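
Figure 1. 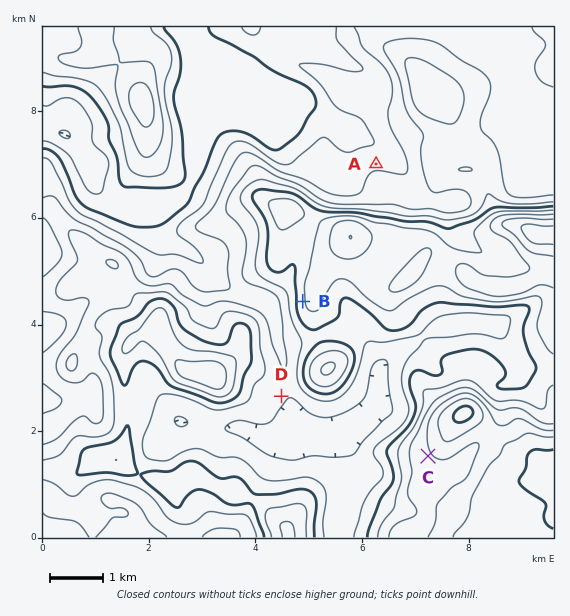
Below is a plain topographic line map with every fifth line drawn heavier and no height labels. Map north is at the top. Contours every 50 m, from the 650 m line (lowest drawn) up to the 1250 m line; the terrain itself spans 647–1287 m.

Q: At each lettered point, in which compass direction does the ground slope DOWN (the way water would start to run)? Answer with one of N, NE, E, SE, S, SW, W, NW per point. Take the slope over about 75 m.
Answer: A N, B W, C SW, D SE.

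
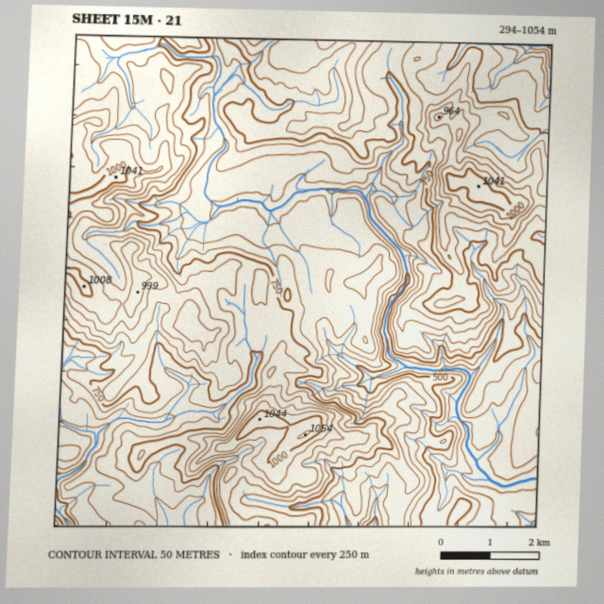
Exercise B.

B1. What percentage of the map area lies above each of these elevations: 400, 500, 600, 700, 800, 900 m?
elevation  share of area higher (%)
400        96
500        91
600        83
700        58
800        32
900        11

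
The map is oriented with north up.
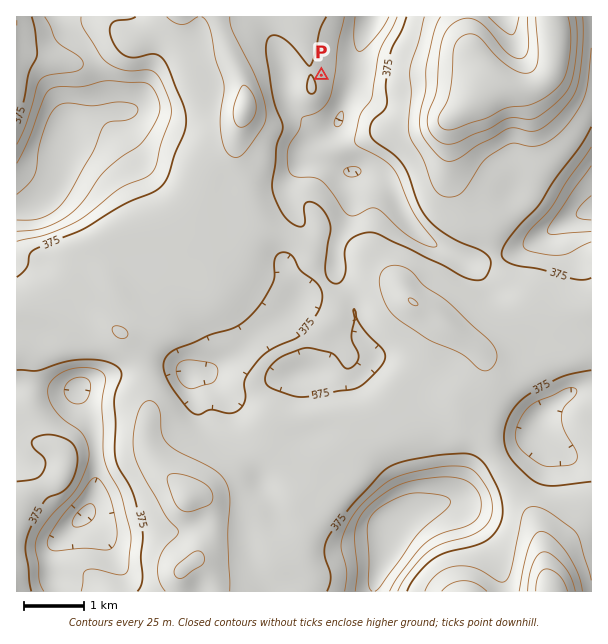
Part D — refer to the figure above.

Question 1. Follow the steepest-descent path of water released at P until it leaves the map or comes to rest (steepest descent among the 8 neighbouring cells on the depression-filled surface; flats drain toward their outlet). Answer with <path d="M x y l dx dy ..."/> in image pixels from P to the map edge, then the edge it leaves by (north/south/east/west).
<path d="M321 75l33 0 2-1 0-9 1-2 0-9 2-1 0-5 1-1 0-3 3-5 0-3 6-10 0-3 3-6"/>
exit: north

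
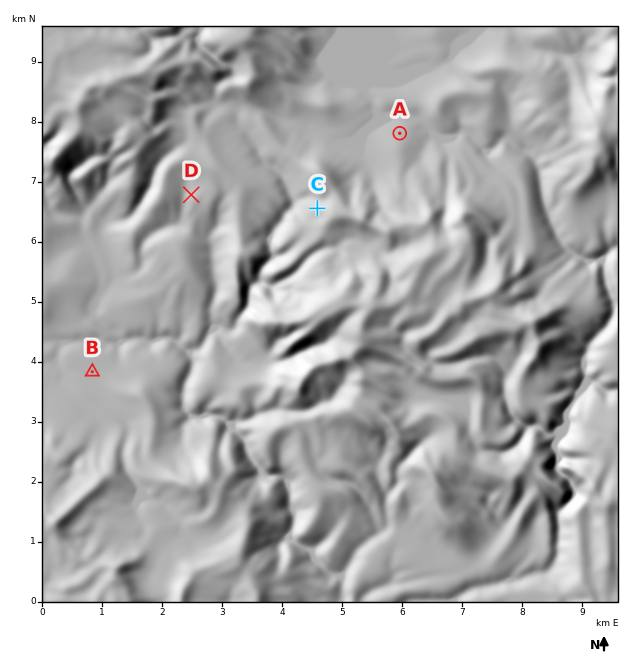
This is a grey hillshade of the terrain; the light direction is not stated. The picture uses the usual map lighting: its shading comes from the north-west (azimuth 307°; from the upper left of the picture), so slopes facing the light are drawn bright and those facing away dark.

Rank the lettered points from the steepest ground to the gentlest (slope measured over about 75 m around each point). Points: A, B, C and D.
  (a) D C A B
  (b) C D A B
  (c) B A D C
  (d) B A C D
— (b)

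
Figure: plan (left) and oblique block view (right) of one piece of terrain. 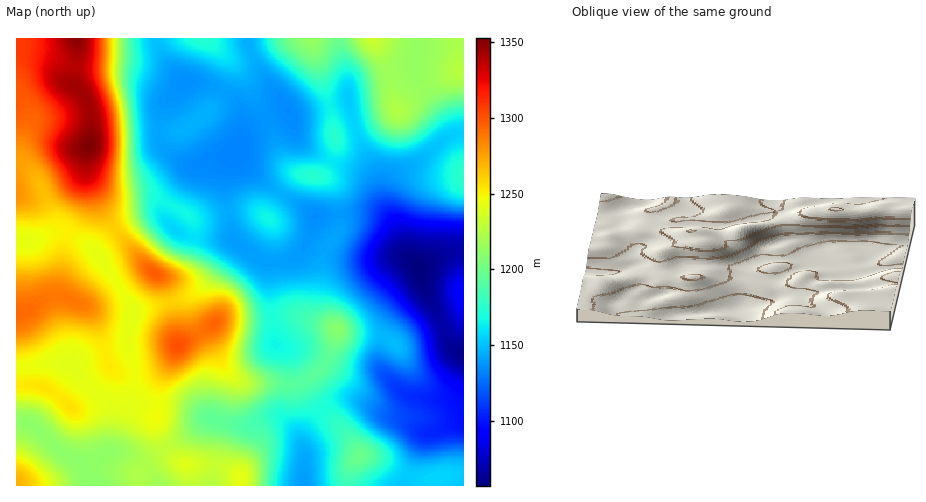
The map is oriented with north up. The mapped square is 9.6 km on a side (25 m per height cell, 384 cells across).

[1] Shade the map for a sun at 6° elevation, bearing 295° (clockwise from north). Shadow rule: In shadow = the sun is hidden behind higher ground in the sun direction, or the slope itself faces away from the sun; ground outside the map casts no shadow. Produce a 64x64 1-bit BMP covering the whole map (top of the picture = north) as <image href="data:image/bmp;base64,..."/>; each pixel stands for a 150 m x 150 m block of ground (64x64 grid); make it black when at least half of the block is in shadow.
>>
<image width="64" height="64" href="data:image/bmp;base64,Qk0+AgAAAAAAAD4AAAAoAAAAQAAAAEAAAAABAAEAAAAAAAACAAATCwAAEwsAAAIAAAAAAAAA////AAAAAAAAAAAAPAAAAAAAAAA8AAAAAAAAABgAAAAAAAAAAAAAAAAAAAAAAAAAAAAAAAAAAAAAAAAAAAAAAAAAAAAAAAAAAAAAAAAAAAAAAAAAAAAAAAAAAAAAAAAAAAAAAAAAAAAAAAAAAAAAAAAAAAAAAAAAAAAAAAAAAAAAAAAAAAAAAAAAAAAAAAAAAAAAAAAAAAAAAAAA4ABAAAAAAAH4AMAgAAAAA/gAwAAAAAAD+AAAAAAAAAP4AAAAAAAAAfAAAAAAAAAB8AAAAAAAAAHgAAAAAAAAAMAAAAAAAAAAAAAAAAAAAAAAAAAAAAAAAAAAAAAAAAAAAAAAAAAAAAAAAAAAAAAAAAAAAAAAAAAAAAAAAAAAAAAAAAAAAAAAAAAAAAAAAAAAAAAAAAAAMAAAAAAAAAD4AAAAAAAAAPgAAAAAAAAB+AAAAAAAAAP8AAAAAAAAB/4AAAAAAAAP/wAAAAAAAA//AAAAAAAAD/8AAAAAAAAP/wAAAAAAAA//AAAAAAAAB/4AAAAAAAAH/gAAAAAAAAf+AAAAAAAAB/wAAAAAIAAH/AAAAAAAAAf8AAAAAAAAD/wAAAAAAAAP/AAAAAAAAA/8AAAAAAAAD/wAAAAAAAAf/AAAAAAAAB/4AAAAAAAAH/AAAAAAAAAf4AAAAAAAAB/AAAAAAAAAH4AAAAAAAA=="/>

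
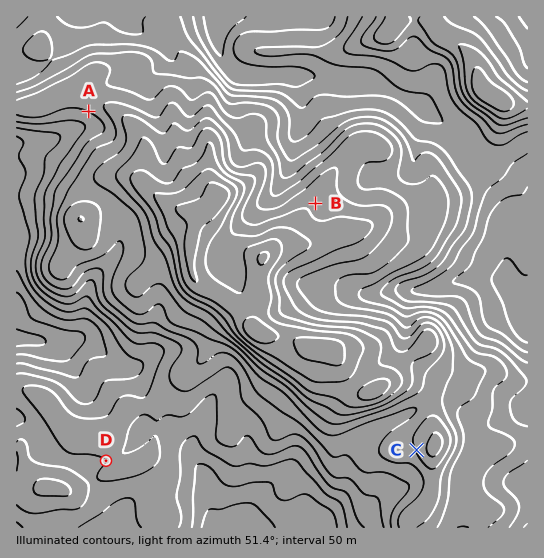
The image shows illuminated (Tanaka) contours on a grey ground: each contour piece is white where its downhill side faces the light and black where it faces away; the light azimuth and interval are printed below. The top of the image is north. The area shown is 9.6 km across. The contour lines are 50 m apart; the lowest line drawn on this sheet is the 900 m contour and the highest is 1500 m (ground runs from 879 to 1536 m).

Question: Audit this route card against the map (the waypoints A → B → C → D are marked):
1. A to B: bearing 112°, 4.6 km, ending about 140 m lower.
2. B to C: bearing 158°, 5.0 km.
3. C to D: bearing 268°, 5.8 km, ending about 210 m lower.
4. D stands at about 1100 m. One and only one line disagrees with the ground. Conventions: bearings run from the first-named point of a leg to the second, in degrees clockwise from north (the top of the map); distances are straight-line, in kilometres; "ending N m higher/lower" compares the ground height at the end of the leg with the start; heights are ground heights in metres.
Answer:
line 1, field sense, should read higher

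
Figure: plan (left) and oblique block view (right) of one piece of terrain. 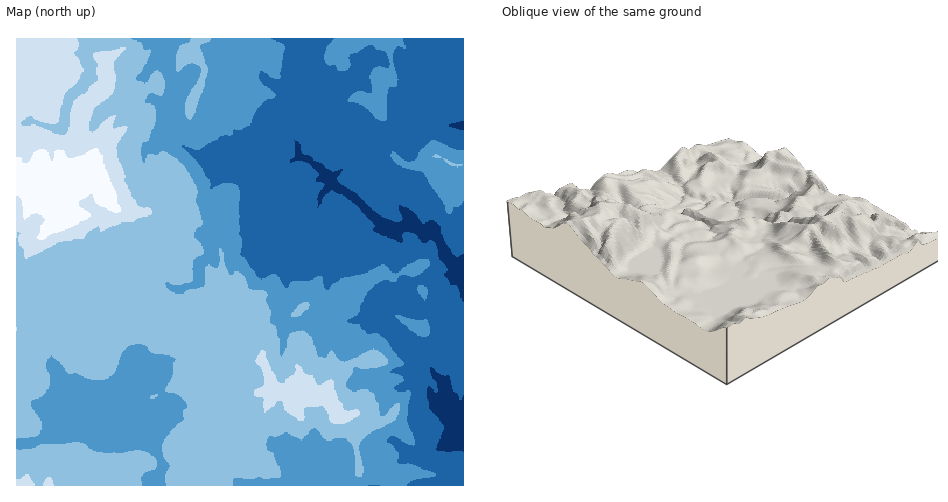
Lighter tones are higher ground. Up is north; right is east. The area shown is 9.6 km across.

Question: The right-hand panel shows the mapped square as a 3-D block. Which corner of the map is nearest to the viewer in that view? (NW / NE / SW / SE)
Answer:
SW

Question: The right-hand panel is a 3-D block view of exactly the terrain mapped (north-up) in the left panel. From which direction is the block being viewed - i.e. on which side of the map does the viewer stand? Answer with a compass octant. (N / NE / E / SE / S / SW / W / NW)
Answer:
SW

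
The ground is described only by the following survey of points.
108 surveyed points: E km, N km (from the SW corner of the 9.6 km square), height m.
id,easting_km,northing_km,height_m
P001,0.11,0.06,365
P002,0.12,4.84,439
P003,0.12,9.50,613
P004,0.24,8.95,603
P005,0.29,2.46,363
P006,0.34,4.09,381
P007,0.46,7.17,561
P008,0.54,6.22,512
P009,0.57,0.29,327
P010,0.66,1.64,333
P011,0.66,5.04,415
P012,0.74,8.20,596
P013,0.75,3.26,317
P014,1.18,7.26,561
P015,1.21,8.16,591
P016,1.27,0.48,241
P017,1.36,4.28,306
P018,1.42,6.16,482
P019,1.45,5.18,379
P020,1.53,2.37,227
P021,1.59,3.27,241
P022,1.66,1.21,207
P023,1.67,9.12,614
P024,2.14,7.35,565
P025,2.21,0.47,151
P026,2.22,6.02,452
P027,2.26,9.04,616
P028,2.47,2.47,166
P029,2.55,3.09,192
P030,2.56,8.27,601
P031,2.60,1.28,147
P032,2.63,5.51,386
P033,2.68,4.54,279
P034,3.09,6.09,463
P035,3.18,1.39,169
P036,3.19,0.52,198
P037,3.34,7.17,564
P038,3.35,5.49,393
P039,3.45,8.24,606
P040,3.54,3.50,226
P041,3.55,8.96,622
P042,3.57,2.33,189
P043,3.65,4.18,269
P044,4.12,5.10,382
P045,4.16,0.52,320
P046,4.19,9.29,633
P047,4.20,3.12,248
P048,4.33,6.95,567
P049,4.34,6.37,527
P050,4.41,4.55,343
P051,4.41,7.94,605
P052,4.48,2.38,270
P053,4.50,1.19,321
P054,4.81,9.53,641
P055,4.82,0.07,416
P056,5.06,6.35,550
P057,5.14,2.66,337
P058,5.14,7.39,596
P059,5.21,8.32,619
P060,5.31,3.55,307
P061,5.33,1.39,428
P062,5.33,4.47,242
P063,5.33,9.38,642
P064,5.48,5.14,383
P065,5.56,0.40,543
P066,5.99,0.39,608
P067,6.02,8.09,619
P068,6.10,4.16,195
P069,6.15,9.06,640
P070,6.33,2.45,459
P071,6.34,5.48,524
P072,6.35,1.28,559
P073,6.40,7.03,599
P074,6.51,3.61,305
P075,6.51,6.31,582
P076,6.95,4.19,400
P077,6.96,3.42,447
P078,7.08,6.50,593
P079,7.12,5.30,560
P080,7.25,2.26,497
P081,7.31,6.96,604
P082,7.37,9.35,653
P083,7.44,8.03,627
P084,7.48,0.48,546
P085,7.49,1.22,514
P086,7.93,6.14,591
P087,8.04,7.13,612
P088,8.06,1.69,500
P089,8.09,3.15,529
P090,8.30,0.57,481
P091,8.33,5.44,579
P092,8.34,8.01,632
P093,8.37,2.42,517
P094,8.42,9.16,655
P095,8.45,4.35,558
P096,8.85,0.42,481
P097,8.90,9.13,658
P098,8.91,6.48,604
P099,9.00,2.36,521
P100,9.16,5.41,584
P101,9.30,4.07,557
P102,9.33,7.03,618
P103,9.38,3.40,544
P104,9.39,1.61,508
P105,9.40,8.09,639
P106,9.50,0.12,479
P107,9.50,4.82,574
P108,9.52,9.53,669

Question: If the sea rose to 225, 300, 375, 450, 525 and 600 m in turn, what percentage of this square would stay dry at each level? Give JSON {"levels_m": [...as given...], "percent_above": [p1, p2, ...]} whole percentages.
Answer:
{"levels_m": [225, 300, 375, 450, 525, 600], "percent_above": [91, 81, 70, 62, 47, 23]}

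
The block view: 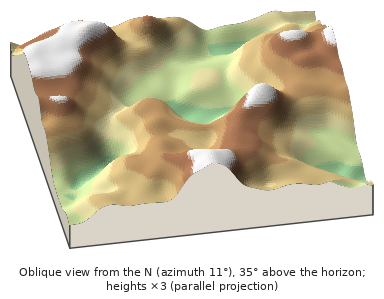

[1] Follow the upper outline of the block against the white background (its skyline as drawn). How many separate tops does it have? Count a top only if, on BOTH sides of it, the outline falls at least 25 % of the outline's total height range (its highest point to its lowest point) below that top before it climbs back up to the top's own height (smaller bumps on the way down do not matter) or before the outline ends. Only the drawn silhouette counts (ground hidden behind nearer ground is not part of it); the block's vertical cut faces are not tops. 0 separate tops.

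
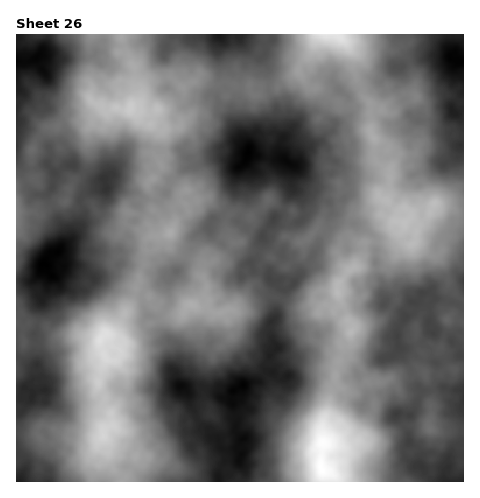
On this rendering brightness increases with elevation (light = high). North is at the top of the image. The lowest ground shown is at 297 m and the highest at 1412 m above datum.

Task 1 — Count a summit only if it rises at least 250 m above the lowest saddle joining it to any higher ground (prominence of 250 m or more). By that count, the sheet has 3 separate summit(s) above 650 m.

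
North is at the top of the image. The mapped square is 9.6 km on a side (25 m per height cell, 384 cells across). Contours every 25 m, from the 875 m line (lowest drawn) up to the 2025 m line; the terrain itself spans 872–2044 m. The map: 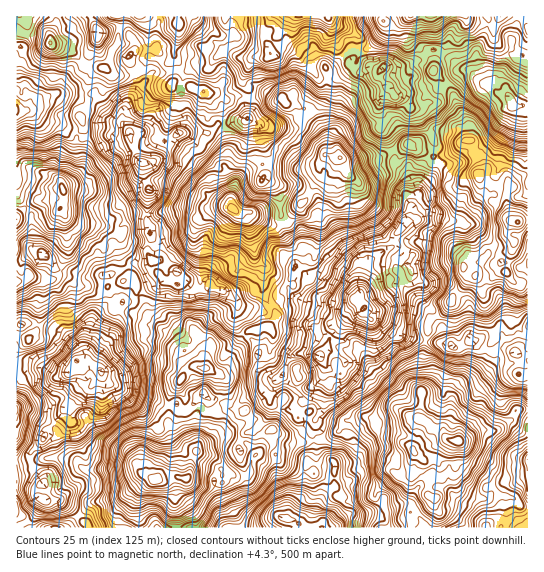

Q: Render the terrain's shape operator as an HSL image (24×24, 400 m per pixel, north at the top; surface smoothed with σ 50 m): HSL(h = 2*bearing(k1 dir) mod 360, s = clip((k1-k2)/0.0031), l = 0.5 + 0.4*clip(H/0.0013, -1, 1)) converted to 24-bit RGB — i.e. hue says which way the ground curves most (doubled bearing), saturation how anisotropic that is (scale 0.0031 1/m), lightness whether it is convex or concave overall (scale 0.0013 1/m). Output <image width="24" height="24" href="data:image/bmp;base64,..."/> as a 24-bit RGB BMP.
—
<image width="24" height="24" href="data:image/bmp;base64,Qk32BgAAAAAAADYAAAAoAAAAGAAAABgAAAABABgAAAAAAMAGAAATCwAAEwsAAAAAAAAAAAAAAf/bOcfP/xZybxN22XeX3d57KQxE6e5xltJdIhNEm9cZJ1sVJxgMbUoMSSUKGH4zic4Qshpr53Kw66WAfr/fgCdrNbMwss5PRRMZUwgjLGYRaUXe2T/D5Y2WPJnJyONTidFwizbYvFl5gbtwGTREaNBRNbXeJRHk9M7Mbwo4MsII4vWxrSsiKJeyWpbVp/Gtpyi7DSEs08V6F0zKcVTCtuGxz+jxamry87XEE1zQl3j244XAUHrnRLnwHoneUCaxpBC4wOj13l+heskwzGdug7VTLaVZpL1KAHJgZ3b+p9LoTB2SZ6zD3vHaaInGoiqY8qycLcjEEypU8aTAz1SoPxyNpxErK48bHXRl12UokumOvyWx16FpddeDd5Q3iXcpabfBBFg5HF8dHclxXLPH1tSNhBM8L7JC3Kx93GjWJFLZmRvTpMjmTCjLni3ooWTiXb3BOpu9zWwvSeLYx/fixF7g1aPyY4LZonHqNHPVDWyaWOuSHnNhsSQ32E5ArZknRaUqpWUhnektHIifzDkLL8xbC4G5roPerXjldJPejOp8JMZs1ddal0O3NyR++dLj1kwZHFyOv1ragoYtUho1Qh8czWtJ/d28PQs0y91GRuNMHTZr8COxUtgCIGp8NJdaL5SMyIl0w5bumXfl2Y9jNqyHMauMsbchwrQ1nFsaCCsIhSoeWiM7MG1ebM984dZxw47xZOTz3ZKahBWVAJl16PbVWgyHF0kwRd9dQqe7usps2MlkWFfP0XensDZgkSCm8oe1hLLeO0OiKEhzLFu6jsLUKMq6xsqUr7NBduXu60eSkBWLtdFUpK0TFXiKfKzmHeDhU5wuoFIivJYAKy0GUzkO3YE/aSRYcFsNq3gm0V13Hz2DL5mVY9drM8/QTG3R0vnXiYcvcReN3YDr5riaTSKLJshJHMRLLws2uzdHyzq+84K21Z9DaCIjJ5gQouA1J5iGxXBdYr8+Koy0R9awNLhfU9a8RMtusXg45U61eQlNgOUb16VNolM4wsgsFlgTShFLNIQndd6dgSr9+NPhejfskzPa16tHoX/ugpTtZpzXKZnKgzC+o+WrHTZdaUMRm2QALwQFLuY71NNuKpq62nyxf8x9SCuDG150ac+IE80MKxkI/1wcfeSssQ3j0vn1EK5COwcf8tJLXTWEQrBScdscTR1dfRBIxeFtEs9smCo6kPmDeRtSsng4zqVeMFKFIoqGYdR7LAthqn3Uouu+sE7Xryri6ukoRwxSK3id4OmMN4OjQKy+id6UKAmAlEXV68Ro22OPJ8Ik370bot8oGy9W2N1JmktCOXtJAH03eknqRaLWh+OWzzHJ3CiI+OhzWAPFy3jVv+/ERGvDRXbJyFncOQDDMYK48rPFjEHT0vD5ydjzhwD4RdLw3VbExHm8eceOYNHCATIuWV0Uv38LHikNbN5d4djzqiLKVlfW7+KVUDLEMsabSa+OBw8spHXQnLbUlcvnjfR21BeYSweP+aq0azitvWC/1fLHP3GQDwkvVSif4duNMHzVL95Nh8YIKlyplvHe67PdsWbZw3C2GxuBDQ7ETr4+ts5Siaom/5FfFwgwriiH0Z1htpZwivCfeL/X5iTrPR6vFMC6Ztzd3K7zO6rV02DLjeDE0DQ3lDt23LF0vTFEdQRuDX0OQeKAKZFt4cOdPoWwhzfVWLfOjk/IxrPr1/TXbia9vAP453vgIGnFuzkpNO8WbdfKKTbXxIhBe1YnmCIP0eohqXkwJgop3nQnFG8Avp8RKbUQJKw0fy8Yf0wXJZc4xd+E26J5IUNXFixpoNjlpwL7lN/k0vLHMZKLOi1Pd3MbO6NUvX3Z5F5lbXgkkTXcIpCf361QQcE3v9RYTxJgtAyWceyHPd6oUMZf0pJfOSOMQ7bifBcrI10YsN5o1OKscyVsOxkalbc+c6EsQ28gy3xA1mZyEot9nHrihI3twe70sH3vCiP0Q6v+79X2hd7AfBpKypx6vkzELAcfs8U1wpM9bv1oUScbdyIwhSlUrzXNqJ4xMK5Ybqvfoeu+pB7mGqd/u907UoUonONAFU+EL64UmZMtxgo5sPF4lkAdZUAOYQ09XZYg0/S7jjofeic+bCtOgdPFGxCM9e3WgLzuBXCB/4KDDy5wn3ou89Q5M38ZkpcdyZk8FWF7HKBt1cB9GtKH4lbn/wrEPaS1Y+g3aoMHxV0rEx+Jp+u0cxasFHXs9fWtllu3YwBn6fQAeSwXFnOs8vTGQ2TdDoat3sF9M12yTKnBO81KdRFxnxE4tFzbxZfw3HKM0NZ3EXpzZvDp7jlTHLCu"/>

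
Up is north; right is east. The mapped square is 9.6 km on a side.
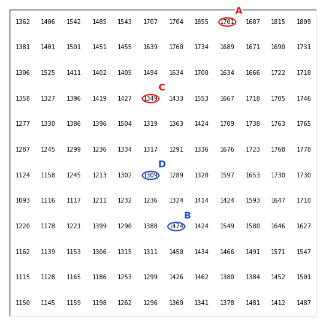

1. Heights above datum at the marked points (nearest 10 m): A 1700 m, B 1470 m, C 1350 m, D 1310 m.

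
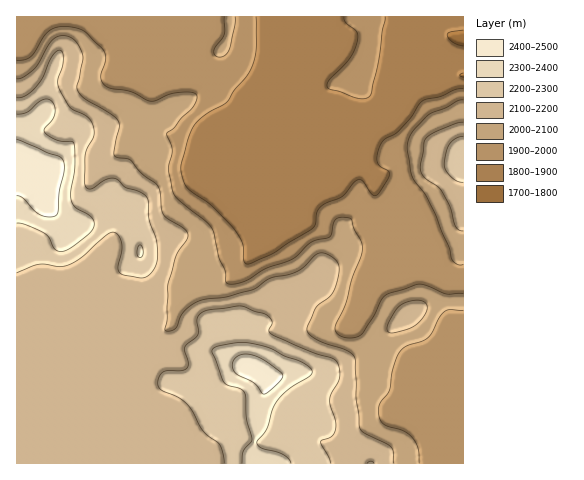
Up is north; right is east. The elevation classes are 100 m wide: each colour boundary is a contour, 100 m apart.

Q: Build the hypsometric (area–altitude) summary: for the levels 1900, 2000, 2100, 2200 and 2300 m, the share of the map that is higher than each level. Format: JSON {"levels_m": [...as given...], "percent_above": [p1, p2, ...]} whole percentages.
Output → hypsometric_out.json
{"levels_m": [1900, 2000, 2100, 2200, 2300], "percent_above": [81, 59, 45, 19, 6]}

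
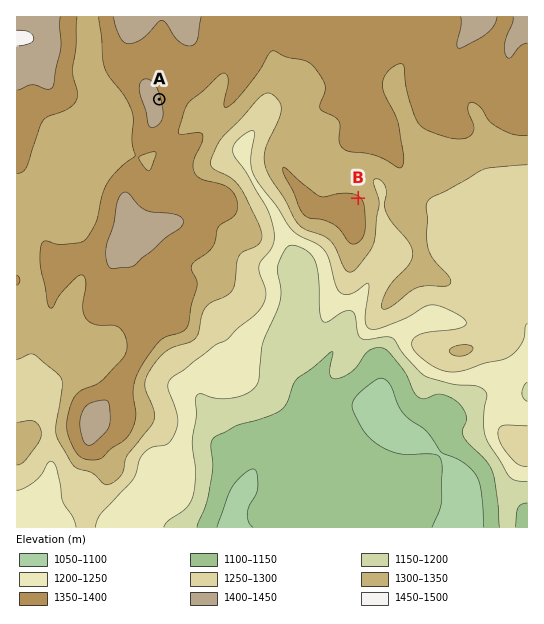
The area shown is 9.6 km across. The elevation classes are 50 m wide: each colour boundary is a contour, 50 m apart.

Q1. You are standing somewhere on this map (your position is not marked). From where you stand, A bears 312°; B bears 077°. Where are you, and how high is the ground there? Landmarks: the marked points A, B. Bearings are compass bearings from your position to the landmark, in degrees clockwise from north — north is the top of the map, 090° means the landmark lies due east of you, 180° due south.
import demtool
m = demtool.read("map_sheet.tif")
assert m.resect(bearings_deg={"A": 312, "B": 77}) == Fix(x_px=287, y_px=214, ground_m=1270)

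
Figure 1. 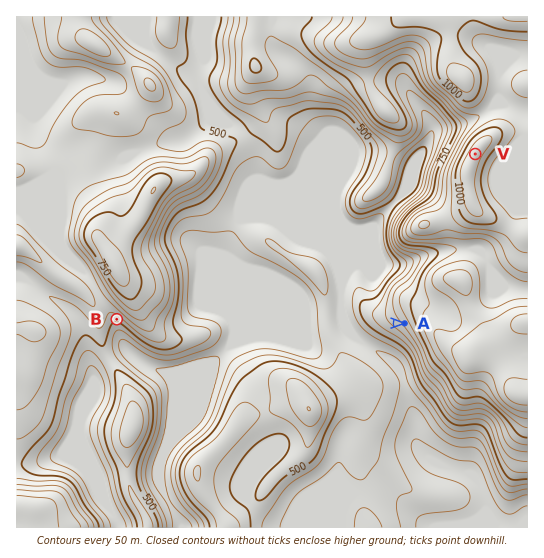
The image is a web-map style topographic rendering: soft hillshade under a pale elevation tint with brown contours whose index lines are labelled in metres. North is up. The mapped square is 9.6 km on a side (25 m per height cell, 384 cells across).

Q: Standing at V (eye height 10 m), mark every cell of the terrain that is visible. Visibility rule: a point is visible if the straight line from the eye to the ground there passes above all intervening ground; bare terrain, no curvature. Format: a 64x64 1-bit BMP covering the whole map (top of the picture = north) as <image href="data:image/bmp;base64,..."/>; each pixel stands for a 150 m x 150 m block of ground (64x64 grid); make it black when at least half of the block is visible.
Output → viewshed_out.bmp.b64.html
<image width="64" height="64" href="data:image/bmp;base64,Qk0+AgAAAAAAAD4AAAAoAAAAQAAAAEAAAAABAAEAAAAAAAACAAATCwAAEwsAAAIAAAAAAAAA////AAAAAAB/wAAAAAAAAH/AAAAAAAAA/4AAAAAAAAD/AAAAAAAAAP4AAAAAAAAA/AIAAAAAAADwAgAAAAAAAOACAAAAAAAA4AIAAAAAAADgAwAAAAAAAPADAAAAAAAA+AOAAAAAAAD4A4AAAAAAAPwDgAAAAAAA/APAAAAAAAD8A8AAAAAAAP4DwAAAAAAB/gfAAAAAAAf+B8AAAAAAB/4OAAAAAAAH/AAAAAAAAAL4AAAAAAAAAPgAHAAAAAAAAAA/AAAAAAAAAH8AAAAAAAAA/wAAAAAHAAH+AAAAAAMAAf4AAAAAAQAD/wAAAAAAAAP/AAAAAAAAB/+AAAAAAAAH/8AAAAAAAA//wAAAAAAAD//gAAAAAgAf/+AAAAACAD//9gAAAAIAP///AAAAAwA7//4AAAAHADH//wAAAA8AAP//AAAAPwAA//+AAAB/AAB//8AAAP8AAH//wAAA/4AAf//gAABP+AA///AAAA//4Dv/8AAAx///4f/4AABH///h//gAAGPH/////AAAAwP////+BwABAf////4HgAAA/////geAAAA//4/8B4GAAD/+D/wHh8AAAPwP+A+f4MAA+A/4H//ggADwB/j//iAAAeAH///AAAA/wAf//8AYBj8AB/v/wBwAfgAH4H/AHwB8AAfAD8AfAPgAB4AD4D8A8AAHAAHgfw=="/>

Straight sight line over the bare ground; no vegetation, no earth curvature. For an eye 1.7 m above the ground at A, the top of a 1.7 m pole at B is out of sight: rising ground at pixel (166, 320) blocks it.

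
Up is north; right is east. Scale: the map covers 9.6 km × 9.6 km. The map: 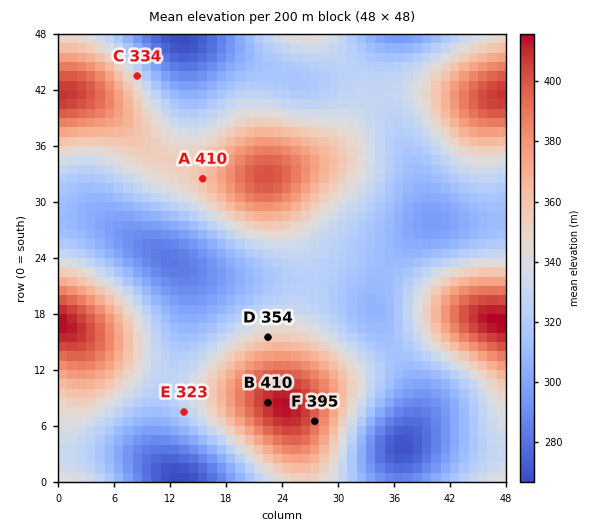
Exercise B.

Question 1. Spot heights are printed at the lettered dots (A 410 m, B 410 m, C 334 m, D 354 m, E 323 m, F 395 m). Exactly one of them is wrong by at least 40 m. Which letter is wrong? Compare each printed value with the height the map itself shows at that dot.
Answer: A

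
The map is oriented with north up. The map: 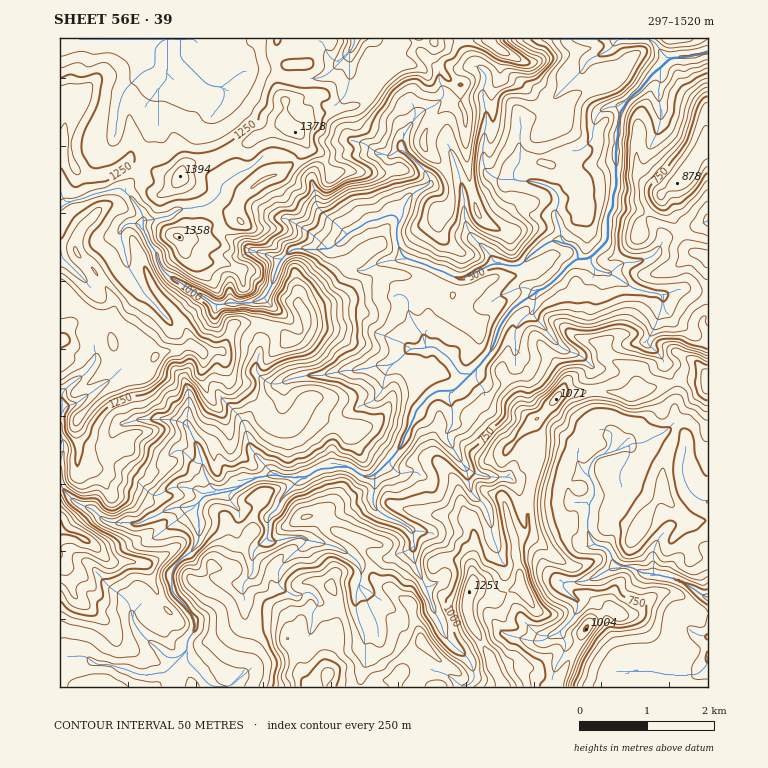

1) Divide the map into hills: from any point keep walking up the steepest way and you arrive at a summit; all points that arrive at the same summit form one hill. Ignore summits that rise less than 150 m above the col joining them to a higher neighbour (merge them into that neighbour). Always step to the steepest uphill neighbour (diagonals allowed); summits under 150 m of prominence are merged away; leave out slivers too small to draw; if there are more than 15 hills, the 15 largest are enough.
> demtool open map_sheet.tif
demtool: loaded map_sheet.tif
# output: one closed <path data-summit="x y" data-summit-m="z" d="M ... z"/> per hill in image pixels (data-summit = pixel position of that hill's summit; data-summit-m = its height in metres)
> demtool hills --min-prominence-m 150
<path data-summit="60 340" data-summit-m="1520" d="M708 38l-352 0-6 13 2 25 6 6 42 22 9 18 0 5-6 10-2 12-8 6-10-2-37 2-25 12-8 7-2 7 9 31 29 22-20 16-32-2-10 5-9 11-9 27-6 8-7 3-11 2-16-2-13 3-14-10-30-17-11-11-3-11-11-16-5-11 0-16-10-15-9-9-25 3-11 5-25 7-2 3 0 278 14 16 20 9 7 8 7 4 32 1 32-15 20 0 2 2 12-15 17-4 4 1 2 5 11 13 13-2 15 9 10-10 3-8 16-20 25-11 24-2 17 10 10 0 5-3 20-21 10-17 6-19 9-13 9-10 9-3 15-2 4-2 4-8 9-3 3 0 14 8 5 0 10-5 7-8 4-16-2-9 2-24-9-6 11-11 38-24 13-15 7-4 12 0 19-21 0-20 5-12 4-18 0-53 5-20 0-10 48-48 23-2 14-3 2-3z"/><path data-summit="329 675" data-summit-m="1320" d="M588 261l-12 0-7 4-13 15-38 24-11 11 9 6-2 6 2 27-2 13-9 11-5 3-10 2-7-5-10-3-9 3-5 9-9 2 3 36-5 5-1 6 20 34 1 15 4 9 13 12 4 6 3 26 7 18 6 6 10 0 12-3 10 2 15 15 9 5 4 4 0 3 13 14 0 5-5 10-13 15 7 9 0 5-11 19-6 18 0 4 66 0 3-9 13-8 25 2 12 4 23 0 7-4 9-9 0-66-36-19-27-4-13-7-17-1-6-16-6-5-7 0-6-6-2-33-16-5-4-7 2-10 8-8 8-2 6-12 6-6 12-5 10-9 20 2 25-12 10-9 0-20 1-2-1-17-12-25-15-16 0-5 8-13 7-19 0-10-30-7-23-16-14-3z"/><path data-summit="180 176" data-summit-m="1394" d="M354 38l-294 0 0 167 27-8 11-5 25-3 9 9 10 15 0 16 5 11 7 9 7 18 11 11 30 17 14 10 13-3 4 2 23-2 7-3 9-15 7-23 8-8 10-5 32 2 20-16-29-22-9-31 2-7 8-7 25-12 20 0 2-2 25 2 8-6 2-12 6-10 0-5-9-18-42-22-6-6-2-25 4-5z"/><path data-summit="469 592" data-summit-m="1251" d="M449 390l-13 2-13 11-25 49-24 23 0 19-2 2 2 11 9 8 20 8 9 7 7 0 11 4 13 33 0 10-6 6-10 3-1 2 7 21 14 29 25 27 3 11-5 11 79 0 7-22 11-19 0-5-7-9 13-15 5-10 0-5-13-14 0-3-4-4-9-5-15-15-10-2-12 3-10 0-6-6-7-18-3-26-4-6-13-12-4-9-1-15-20-34 1-6 5-5z"/><path data-summit="679 181" data-summit-m="878" d="M708 52l-16 5-23 2-48 48 0 10-5 20 0 53-4 18-5 12 0 20-19 22 8 8 14 3 17 12 11 5 22 5 5 0 16-6 8 0 10 3 9-1z"/><path data-summit="60 529" data-summit-m="1261" d="M60 486l0 168 21 1 17 9 16 1 29 11 29-4 4-7-34-29-8-12-2-10 8-8 13-1 21-13-5-19 26-25 5-12 0-10-5-15-3-3-20 0-32 15-10-1-17 1-12-5-7-8-20-9z"/><path data-summit="708 376" data-summit-m="1081" d="M664 305l-8 20-8 13 0 5 15 16 13 30-1 34-4 5 11 4 5 6 0 10-4 10 2 24 3 7 9 9 11 3 0-163-2-2-9 0-20-12-7-8z"/>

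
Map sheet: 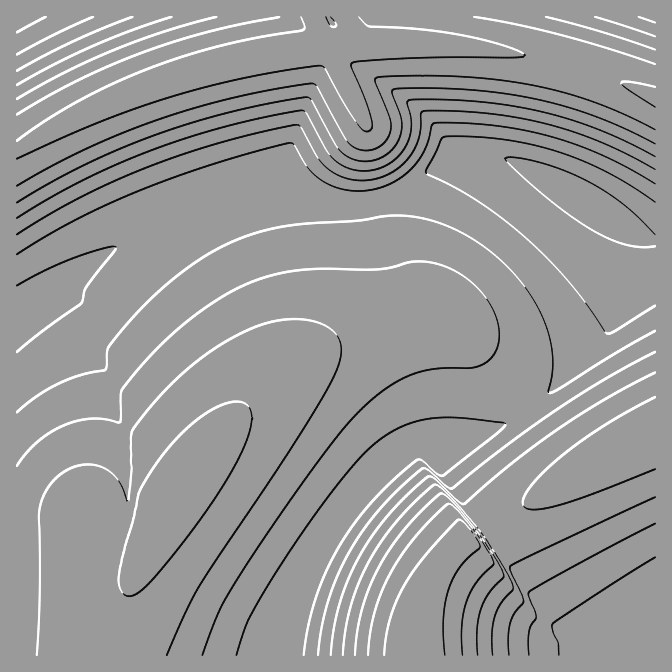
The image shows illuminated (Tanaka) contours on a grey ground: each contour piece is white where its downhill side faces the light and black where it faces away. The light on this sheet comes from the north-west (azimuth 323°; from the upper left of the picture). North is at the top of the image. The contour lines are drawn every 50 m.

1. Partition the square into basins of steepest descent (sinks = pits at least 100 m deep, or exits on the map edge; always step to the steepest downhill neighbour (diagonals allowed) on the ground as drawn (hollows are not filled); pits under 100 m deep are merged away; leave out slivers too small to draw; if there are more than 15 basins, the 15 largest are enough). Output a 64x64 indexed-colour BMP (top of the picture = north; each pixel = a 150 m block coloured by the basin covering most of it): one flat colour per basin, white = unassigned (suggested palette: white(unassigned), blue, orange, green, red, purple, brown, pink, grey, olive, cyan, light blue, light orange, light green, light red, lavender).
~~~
<image width="64" height="64" href="data:image/bmp;base64,Qk12CAAAAAAAAHYAAAAoAAAAQAAAAEAAAAABAAQAAAAAAAAIAAATCwAAEwsAABAAAAAAAAAA////ALR3HwAOf/8ALKAsACgn1gC9Z5QAS1aMAMJ34wB/f38AIr28AM++FwDox64AeLv/AIrfmACWmP8A1bDFABERERERERERERERERERERERERERIiIiIiIiIiIiIiIiEREREREREREREREREREREREREREiIiIiIiIiIiIiIiIRERERERERERERERERERERERERESIiIiIiIiIiIiIiIhERERERERERERERERERERERERERIiIiIiIiIiIiIiIiEREREREREREREREREREREREREREiIiIiIiIiIiIiIiIRERERERERERERERERERERERERERIiIiIiIiIiIiIiIhEREREREREREREREREREREREREREiIiIiIiIiIiIiIiERERERERERERERERERERERERERESIiIiIiIiIiIiIiIREREREREREREREREREREREREREREiIiIiIiIiIiIiIhERERERERERERERERERERERERERERIiIiIiIiIiIiIiERERERERERERERERERERERERERERESIiIiIiIiIiIiIRERERERERERERERERERERERERERERIiIiIiIiIiIiIhEREREREREREREREREREREREREREREREiIiIiIiIiIiEREREREREREREREREREREREREREREREREiIiIiIiIiIRERERERERERERERERERERERERERERERERIiIiIiIiIhERERERERERERERERERERERERERERERERERIiIiIiIiERERERERERERERERERERERERERERERERERESIiIiIiIRERERERERERERERERERERERERERERERERERESIiIiIhERERERERERERERERERERERERERERERERERERESIiIiEREREREREREREREREREREREREREREREREREREREiIiIREREREREREREREREREREREREREREREREREREREREiIhEREREREREREREREREREREREREREREREREREREREREiERERERERERERERERERERERERERERERERERERERERERERERERERERERERERERERERERERERERERERERERERERERERERERERERERERERERERERERERERERERERERERERERERERERERERERERERERERERERERERERERERERERERERERERERERERERERERERERERERERERERERERERERERERERERERERERERERERERERERERERERERERERERERERERERERERERERERERERERERERERERERERERERERERERERERERERERERERERERERERERERERERERERERERERERERERERERERERERERERERERERERERERERERERERERERERERERERERERERERERERERERERERERERERERERERERERERERERERERERERERERERERERERERERERERERERERERERERERERERERERERERERERERERERERERERERERERERERERERERERERERERERERERERERERERERERERERERERERERERERERERERERERERERERERERERERERERERERERERERERERERERERERERERERERERERERERERERERERERERERERERERERERERERERERERERERERERERERERERERERERERERERERERERERERERERERERERERERERERERERERERERERERERERERERERERERERERERERERERERERERERERERERERERERERERERERERERERERERERERERERERERERERERERERERERERERERERERERERERERERERERERERERERERERERERERERERERERERERERERERERERERERERERERERERERERERERERERERERERERERERERERERERERERERERERERERERERERERERERERERERERERERERERERERERERERERERERERERERERERERERERERERERERERERERERERERERERERERERERERERERERERERERERERERERERERERERERERERERERERERERERERERERERERERERERERERERERERERERERERERERERERERERERERERERERERERERERERERERERERERERERERERERERERERERERERERERERERERERERERERERERERERERERERERERERERERERERERERERERERERETMRERERERERERERERERERERERERERERERERERERERERMzEREREREREREREREREREREREREREREREREREREREREzMzERERERERERERERERERERERERERERERERERERERETMzMzERERERERERERERERERERERERERERERERERERERMzMzMzMREREREREREREREREREREREREREREREREREREzMzMzMzMRERERERERERERERERERERERERERERERERFDMzMzMzMzMxEREREREREREREREREREREREREREREUREMzMzMzMzMzMzERERERERERERERERERERERERERREREQzMzMzMzMzMzMzMxERERERERERERERERERERRERERERDMzMzMzMzMzMzMzMzMxEREREREREREREUREREREREREMzMzMzMzMzMzMzMzMzMzERFEREREREREREREREREREQzMzMzMzMzMzMzMzMzMzMREURERERERERERERERERERDMzMzMzMzMzMzMzMzMzMxEURERERERERERERERERERE"/>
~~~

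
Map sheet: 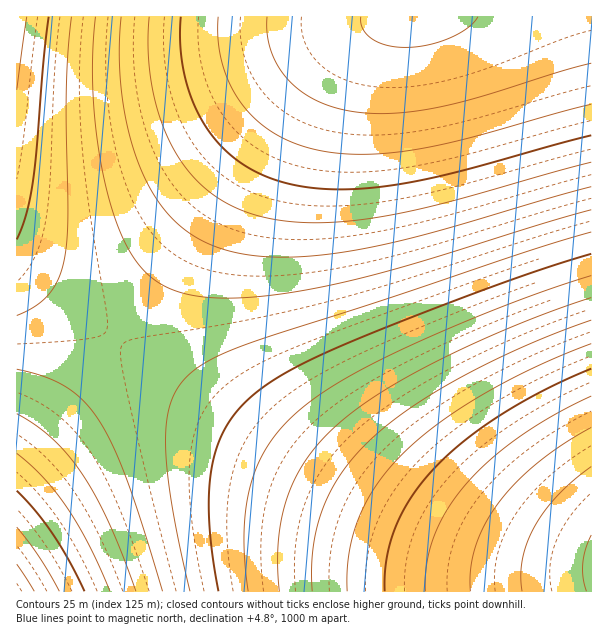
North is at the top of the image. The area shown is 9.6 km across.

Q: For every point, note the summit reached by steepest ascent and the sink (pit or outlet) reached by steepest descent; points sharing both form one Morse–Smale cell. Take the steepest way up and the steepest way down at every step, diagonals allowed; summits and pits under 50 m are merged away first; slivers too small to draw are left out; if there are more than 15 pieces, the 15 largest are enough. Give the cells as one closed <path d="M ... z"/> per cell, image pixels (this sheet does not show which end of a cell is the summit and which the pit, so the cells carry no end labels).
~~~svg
<path d="M591 16l-187 0-30 8-30 16-36 32-37 45-156 219 0 3 91 65 79 53 69 41 48 24 44 18 61 18 45 7 39 1z"/><path d="M114 338l-98 127 1 127 575-1-1-25-51-2-67-16-57-20-62-30-85-52-83-55z"/><path d="M402 16l-385 0-1 248 98 74 139-197 55-69 19-18 26-20 21-10z"/><path d="M17 265l0 199 97-125z"/>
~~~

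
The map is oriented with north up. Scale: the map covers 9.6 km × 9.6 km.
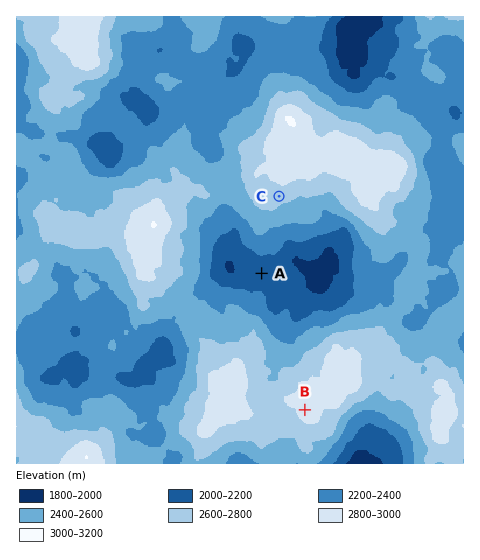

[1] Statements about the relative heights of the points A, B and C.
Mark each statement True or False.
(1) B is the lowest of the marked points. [False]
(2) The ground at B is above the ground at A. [True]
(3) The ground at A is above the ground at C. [False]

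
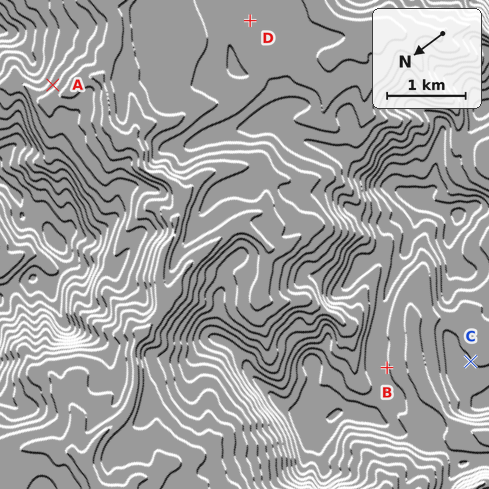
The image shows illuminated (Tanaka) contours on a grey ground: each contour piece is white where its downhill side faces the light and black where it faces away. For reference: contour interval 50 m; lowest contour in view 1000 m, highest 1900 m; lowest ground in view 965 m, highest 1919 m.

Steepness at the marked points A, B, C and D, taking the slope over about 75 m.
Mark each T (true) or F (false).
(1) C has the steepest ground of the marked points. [F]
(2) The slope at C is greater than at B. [F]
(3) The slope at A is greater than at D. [T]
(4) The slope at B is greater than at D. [T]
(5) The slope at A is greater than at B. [T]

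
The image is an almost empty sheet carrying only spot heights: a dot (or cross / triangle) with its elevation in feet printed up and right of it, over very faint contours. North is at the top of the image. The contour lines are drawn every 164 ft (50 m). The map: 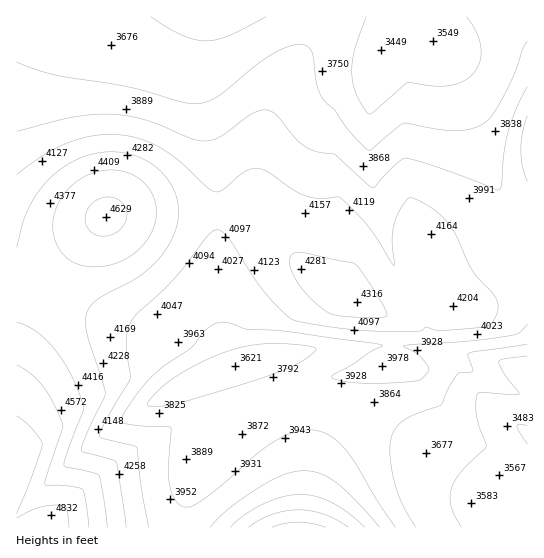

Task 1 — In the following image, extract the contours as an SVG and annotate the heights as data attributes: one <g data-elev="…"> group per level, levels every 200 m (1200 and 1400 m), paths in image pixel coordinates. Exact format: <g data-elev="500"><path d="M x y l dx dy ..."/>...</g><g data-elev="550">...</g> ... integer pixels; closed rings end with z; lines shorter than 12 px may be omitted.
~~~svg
<g data-elev="1200"><path d="M395 527l-17-25-29-48-12-13-14-9-9-2-11 0-12 3-12 6-21 14-49 42-14 10-9 2-5-1-5-5-6-16-2-16 2-42-43-3-6-2 0-3 14-23 17-19 13-12 25-16 16-19 12-7 11 0 18 6 39 2 95 14 2 1-12 5-19 14-21 12 4 2 10 2 26 2 46-2 4-2 5-5 3-5-6-9-8-7-12-7 67-5 40-5 10-3 7-9"/><path d="M527 87l-11 22-7 20-5 24-3 33-3 4-57-22-35-10-7 4-24 24-4 1-36-32-20-4-12-6-9-8-17-22-6-4-5-1-13 3-31 23-15 5-16-2-48-20-30-5-19 0-20 3-57 14"/></g><g data-elev="1400"><path d="M89 527l-4-28-3-10-15-3-22-1 1-7 16-48 1-7-12-24-8-13-13-13-13-8"/><path d="M326 527l-13-3-15-2-13 2-13 3"/><path d="M97 235l8 1 8-2 6-4 5-5 3-7-1-8-3-6-5-4-8-3-9 1-7 4-6 7-3 8 1 8 4 6z"/></g>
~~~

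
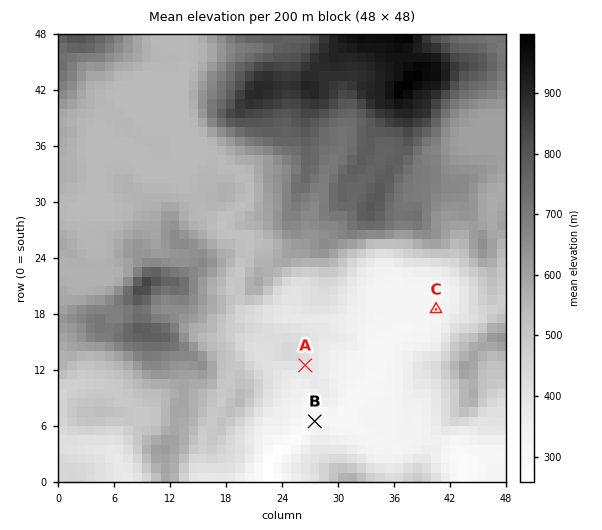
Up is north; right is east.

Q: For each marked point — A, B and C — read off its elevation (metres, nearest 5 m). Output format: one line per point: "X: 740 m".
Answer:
A: 400 m
B: 295 m
C: 320 m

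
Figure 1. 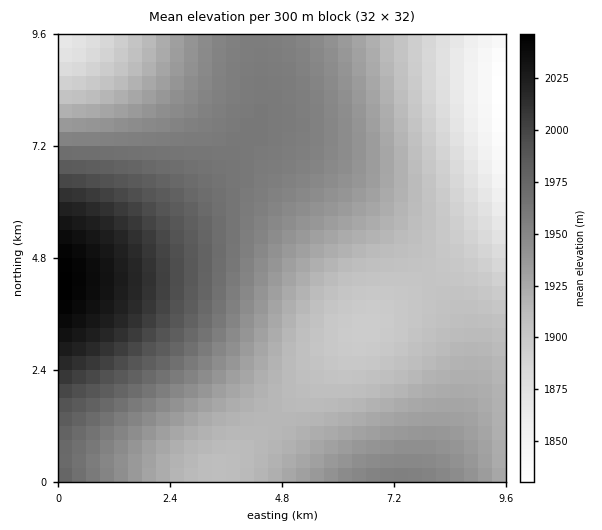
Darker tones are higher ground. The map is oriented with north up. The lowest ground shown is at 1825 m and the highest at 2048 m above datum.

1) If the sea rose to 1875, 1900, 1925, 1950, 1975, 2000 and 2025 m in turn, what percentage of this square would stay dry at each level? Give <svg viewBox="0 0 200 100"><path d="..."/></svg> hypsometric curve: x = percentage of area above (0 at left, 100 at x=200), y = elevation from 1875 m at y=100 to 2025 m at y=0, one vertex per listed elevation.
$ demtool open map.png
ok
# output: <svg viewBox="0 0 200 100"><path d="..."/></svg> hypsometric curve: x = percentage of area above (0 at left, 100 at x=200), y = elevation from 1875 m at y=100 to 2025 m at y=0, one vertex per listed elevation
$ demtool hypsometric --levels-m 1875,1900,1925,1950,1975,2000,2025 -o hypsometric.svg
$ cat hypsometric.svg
<svg viewBox="0 0 200 100"><path d="M190 100l-16-17-57-16-45-17-41-17-14-16-10-17"/></svg>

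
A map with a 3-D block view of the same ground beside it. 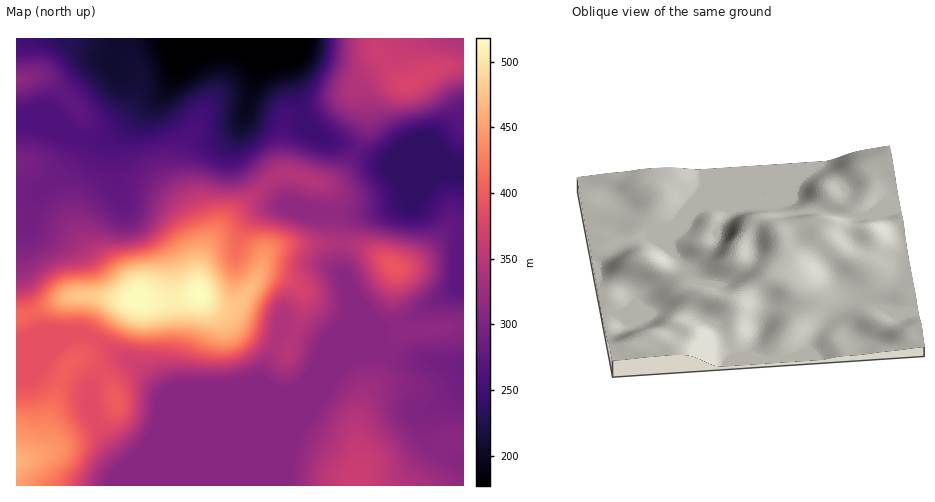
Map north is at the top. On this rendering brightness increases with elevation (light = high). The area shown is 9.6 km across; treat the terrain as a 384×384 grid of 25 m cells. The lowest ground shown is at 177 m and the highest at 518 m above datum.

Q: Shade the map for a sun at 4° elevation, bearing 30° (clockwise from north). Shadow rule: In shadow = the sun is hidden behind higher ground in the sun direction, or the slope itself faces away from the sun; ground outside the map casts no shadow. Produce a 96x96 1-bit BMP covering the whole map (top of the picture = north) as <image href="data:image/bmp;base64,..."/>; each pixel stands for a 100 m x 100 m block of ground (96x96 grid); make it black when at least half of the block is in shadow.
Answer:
<image width="96" height="96" href="data:image/bmp;base64,Qk2+BAAAAAAAAD4AAAAoAAAAYAAAAGAAAAABAAEAAAAAAIAEAAATCwAAEwsAAAIAAAAAAAAA////AAAAAAAAAAAAAAAAAAAAAAAAAAAAAAAAAAAAAAAAAAAAAAAAAAAAAAAAAAAAAAAAAAAAAAAAAAAAAAAAAAAAAAAAAAAAAAAAAAAAAAAAAAAAAAAAAAAAAAAAAAAAAAAAAAAAAAAAAAAAAAAAAAAAAAAAAAAAAAAAAAAAAAAAAAAAAAAAAAAAAAAAAAAAAAAAAAAAAAAAAAAAAAAAAAAAAAAAAAAAAAAAAAAAAAAAAAAH+AAAAAAAAAAAAAAP/gAAAAAAAAAAAAAP/wAAAAAAAAAAAAAf/4AAAAAAAAAAAAAf/+AAAAAAAAAAAAA///AAAAAAAAAAAAA///gAAAAAAAAAAAB///wAAAAAAAAAAfP///8AAAAAAAAAAf////+BAAAAAAAAA//////BAAAAAAAAA//////AAAAAAAAAA//////gAAAAAAAAB//////AAAAAAAAAD//////AAAAAAAAB//////+AAAAAAAAH//////8AAAAAAAAP//////wAAAAAAAAP//////AAAAAAAAAP/////+AAAAAAAAAP/////8AAAAAAAAAH/////4AAAAA+AAAH///Af4AAAAB/AAAD//8AAgAAAAB/gAAD//wAAAAAAAD/gAAB/+AAAAAAIAD/wAAAAAAAAAAAYAD/4AAAAAAAAAAAAAD/4AAAAAAAAAAAAAD/4AAAAAAAAAAAAAH/wAAAAAAAAAAAAAH/gAAAAAAAAAAAAAH/AAAAAAAAAAAAAAP8AAAAAAAAAAAAAAP4AAAAAAAAAAAAAAPwAAAAAAAAAAAAAAHAAAAAAAAAAAAAAAAAAAAAAAAAAAAAAAAAAAAAAAAAAAAAAAAAAAAAAAAAAAAAAAAAAAAAAAAAAAAAAAAAAAAAAAAAAAAAAAAAAAAAAAAAAAAAAAAAAAAAAAAAAAAAAAAAAAAAAAAAAAAAAAAAAAAAAAAAAAAAAAAAAAAAAAAAAAAAAgAAAAAAAAAAAAAADwAAAAAAAAAAAAAAHwAAAAAAAAAAAAAAHgAAAAAAAAAAAAAAAAAAAAAAAAAAAAAAAAAAAAAAAAAAAAAAAAAAAAAAAAAAAAAAAAAAAAAAAAAAAAAAAAAAAAAAAAAAAAAAAAAPAAAAAAAAAAAAAAAfgAAAAAAAAAAAAAAf4AAAAAAAAAAAAD8f8AAAAAAAAAAAAP///gAAAAAAAAAAAf///4AAAAAAAAAAAf///8AAAAAAAAAAAf/n/8AAAAAAAAAAAf/n/+AAAAAAAAAAAf/H//AAAAAAAAAAAf+H//AAAAAAAAAAAP8H//gAAAAAAAAAAP4H//yAAAAAAAAAAPwH//7AAAAAAAAAAHAD/h/AAAAAAAAAAAABAB8AAAAAAAAAAAAAAA8AAAAAAAAAAAAAAA8AAAAAAAAAAAAAAAcAAAAAAAAAAAAAAAAAAAAAAAAAACAAAAAAAAAAAAAAAHgAAAAAAAAAAAAAAHwAAAAAAAAAAAAAAHwAAAAAAAAAAAAAAH4AAAAAAAAAAAAAAH4AAAAAAAAAAAAAAH4AAAA="/>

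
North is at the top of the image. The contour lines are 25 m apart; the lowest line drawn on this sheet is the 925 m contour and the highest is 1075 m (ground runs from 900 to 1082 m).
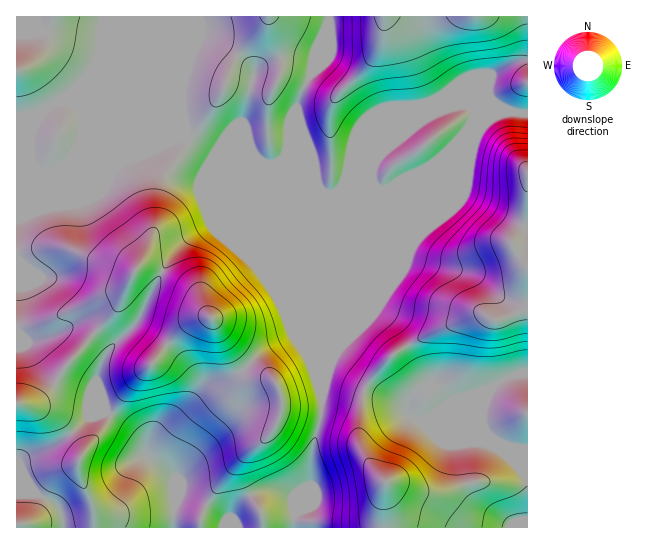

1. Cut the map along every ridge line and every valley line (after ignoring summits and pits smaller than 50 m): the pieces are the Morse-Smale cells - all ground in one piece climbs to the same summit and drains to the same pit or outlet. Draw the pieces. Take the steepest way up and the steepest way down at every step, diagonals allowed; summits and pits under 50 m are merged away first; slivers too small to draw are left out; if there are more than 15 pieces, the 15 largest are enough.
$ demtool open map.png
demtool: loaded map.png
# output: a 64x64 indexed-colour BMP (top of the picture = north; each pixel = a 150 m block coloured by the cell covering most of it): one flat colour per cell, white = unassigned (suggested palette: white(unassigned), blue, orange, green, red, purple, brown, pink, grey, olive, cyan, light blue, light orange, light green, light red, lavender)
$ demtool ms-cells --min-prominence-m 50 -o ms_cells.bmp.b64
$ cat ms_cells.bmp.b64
<image width="64" height="64" href="data:image/bmp;base64,Qk12CAAAAAAAAHYAAAAoAAAAQAAAAEAAAAABAAQAAAAAAAAIAAATCwAAEwsAABAAAAAAAAAA////ALR3HwAOf/8ALKAsACgn1gC9Z5QAS1aMAMJ34wB/f38AIr28AM++FwDox64AeLv/AIrfmACWmP8A1bDFABERERERERERERERERERERERF3d3d3d3ZmZmZmZmZmZmEREREREREREREREREREREREXd3d3d3dmZmZmZmZmZmYRERERERERERERERERERERERF3d3d3d2ZmZmZmZmZmZhEREREREREREREREREREREREXd3d3d3ZmZmZmZmZmZmERERERERERERERERERERERERd3d3d3dmZmZmZmZmZmYREREREREREREREREREREREREXd3d3d2ZmZmZmZmZmZhERERERERERERERERERERERERd3d3d2ZmZmZmZmZmZmERERERERERERERERERERERERF3d3d3ZmZmZmZmZmZmUREREREREREREREREREREREREXd3d3ZmZmZmZmZmZmVRERERERERERERERERERERERERd3d3ZmZmZmZmZmZmVVERERERERERERERERERERERERF3d3dmZmZmZmZmZlVVUREREREREREREREREREREREREXd3d2ZmZmZmZlVVVVVRERERERERERERERERERERERERF3d3ZmZmZmZVVVVVVVEREREREREREREREREREREREREXd3dmZmZlVVVVVVVVURERERERERERERERERERERERERd3d2ZmZlVVVVVVVVVRERERERERERERERERERERERERF3d3ZmZlVVVVVVVVVVEREREREREREREREREREREREREXd3dmZVVVVVVVVVVVURERERERERERERERERERERERERd3dzVVVVVVVVVVVVVRERERERERERERERERERERERERF3czNVVVVVVVVVVVVVEREREREREREREREREREREREREUMzMzVVVVVVVVVVVVURERERERERERERERERERERERERQzMzM1VVVVVVVVVVVRERERERERERERERERERERERERFEMzMzNVVVVVVVVVVVEREREREREREREREREREREREREUQzMzMzVVVVVVVVVVURERERERERERERERERERERERERREMzMzMzVVVVVVVVVRERERERERERERERERERERERERFERDMzMzMzVVVVVVVVEREREREREREREREREREREREREURERDMzMzMzNVVVVVURERERERERERERERERERERERERREREMzMzMzMzNVMzVRERERERERERERERERERERERERFERERDMzMzMzMzMzMzEREREREREREREREREREREREREUREREQzMzMzMzMzMzMRERERERERERERERERERERERERRERERDMzMzMzMzMzMxERERERERERERERERERERERERFEREREQzMzMzMzMzMzERERERERERERERERERERERERESREREREMzMzMzMzMzMRERERERERERERERERERERERERJEREREQzMzMzMzMzMxEREREREREREREREREREREREREiREREREMzMzMzMzMzERERERERERERERERERERERERESJEREREQzMzMzMzMzMRERERERERERERERERERERERERIiREREREMzMzMzMzMxEREREREREREREREREREREREREiJEREREQzMzMzMzMzERERERERERERERERERERERERESIkREREREQzMzMzMzMRERERERERERERERERERERERERIiJERERERCMzMzMzMxEREREREREREREREREREREREREiIkREREREIjMzMzMzERERERERERERERERERERERERESIiJERERERCMzMzMzMRERERERERERERERERERERERERIiIkREREREIzMzMzMxEREREREREREREREREREREREREiIiRERERERCMzMzMzERERERERERERERERERERERERESIiIkREREREIzMzMzMRERERERERERERERERERERERESIiIiRERERERCMzMzMxERERERERERERERERERERERERIiIiIkREREREIzMzMzEREREREREREREREREREREREREiIiIiREREREQjMzMzMRERERERERERERERERERERERESIiIiIiREREREIzMzMxERERERERERERERERERERERESIiIiIiIkREREQjMzMzERERERERERERERERERERERERIiIiIiIiJEREREIzMzMREREREREREREREREREREREREiIiIiIiIiREREQiMzMxEREREREREREREREREREREREiIiIiIiIiIkRERCIjMzERERERERERERERERERERERESIiIiIiIiIiIiREIiIiIRERERERERERERERERERERERIiIiIiIiIiIiIiIiIiIhERERERERERERERERERERERESIiIiIiIiIiIiIiIiIiERERERERERERERERERERERERIiIiIiIiIiIiIiIiIiIRERERERERERERERERERERERESIiIiIiIiIiIiIiIiIhERERERERERERERERERERERERIiIiIiIiIiIiIiIiIiEREREREREREREREREREREREREiIiIiIiIiIiIiIiIiIRERERERERERERERERERERERERIiIiIiIiIiIiIiIiIhEREREREREREREREREREREREREiIiIiIiIiIiIiIiIiERERERERERERERERERERERERERIiIiIiIiIiIiIiIiIREREREREREREREREREREREREREiIiIiIiIiIiIiIiIhERERERERERERERERERERERERESIiIiIiIiIiIiIiIi"/>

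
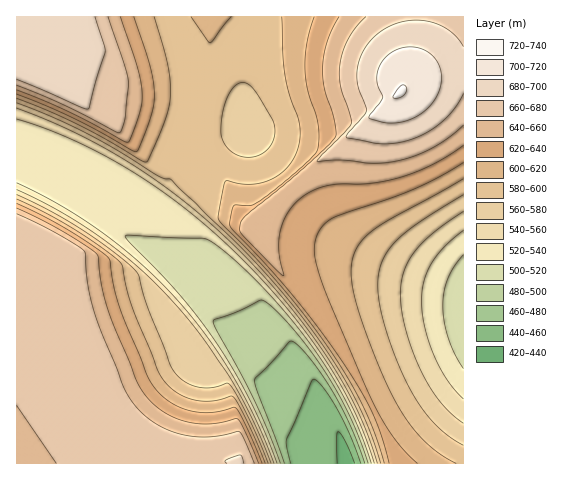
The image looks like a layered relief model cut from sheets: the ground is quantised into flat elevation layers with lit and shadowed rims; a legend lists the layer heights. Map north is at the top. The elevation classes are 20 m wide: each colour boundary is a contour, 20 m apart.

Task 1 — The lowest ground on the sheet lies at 435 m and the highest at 725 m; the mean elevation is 605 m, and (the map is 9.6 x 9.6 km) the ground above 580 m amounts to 62.9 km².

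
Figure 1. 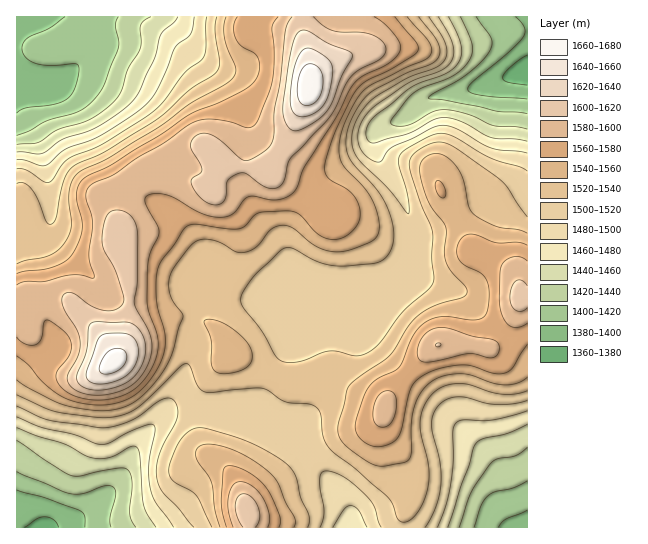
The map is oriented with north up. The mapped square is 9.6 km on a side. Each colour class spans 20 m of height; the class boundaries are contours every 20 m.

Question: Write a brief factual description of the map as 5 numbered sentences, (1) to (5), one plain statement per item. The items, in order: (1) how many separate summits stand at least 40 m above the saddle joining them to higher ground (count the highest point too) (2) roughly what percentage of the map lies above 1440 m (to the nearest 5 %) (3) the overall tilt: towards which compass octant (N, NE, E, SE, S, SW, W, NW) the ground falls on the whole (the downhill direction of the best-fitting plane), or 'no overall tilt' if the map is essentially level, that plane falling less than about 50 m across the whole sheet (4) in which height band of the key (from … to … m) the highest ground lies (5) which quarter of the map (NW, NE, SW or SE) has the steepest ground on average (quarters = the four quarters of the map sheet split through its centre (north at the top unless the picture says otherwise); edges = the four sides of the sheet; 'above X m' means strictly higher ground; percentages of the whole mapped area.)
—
(1) There are 4 summits with 40 m or more of prominence.
(2) Ground above 1440 m makes up about 90 % of the sheet.
(3) No overall tilt - high and low ground are spread across the sheet.
(4) The highest point is somewhere between 1660 and 1680 m.
(5) The north-east quarter is the steepest part of the map.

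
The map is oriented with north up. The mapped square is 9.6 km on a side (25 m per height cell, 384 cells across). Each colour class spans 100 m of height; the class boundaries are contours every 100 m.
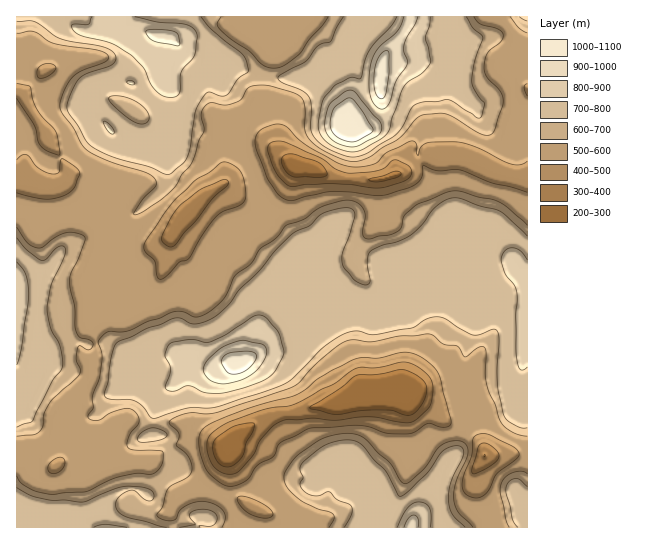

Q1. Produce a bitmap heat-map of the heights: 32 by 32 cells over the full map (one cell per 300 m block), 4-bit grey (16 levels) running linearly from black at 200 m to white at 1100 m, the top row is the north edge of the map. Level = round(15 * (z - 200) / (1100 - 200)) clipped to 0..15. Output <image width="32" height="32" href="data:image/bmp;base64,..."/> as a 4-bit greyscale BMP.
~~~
<image width="32" height="32" href="data:image/bmp;base64,Qk12AgAAAAAAAHYAAAAoAAAAIAAAACAAAAABAAQAAAAAAAACAAATCwAAEwsAABAAAAAAAAAAAAAAABEREQAiIiIAMzMzAERERABVVVUAZmZmAHd3dwCIiIgAmZmZAKqqqgC7u7sAzMzMAN3d3QDu7u4A////AKqqqpiHiYZVVWaJmbuoZWmpmZmHhmd1VVZ4iZmqp1V6dmZoiIdlVVVomZmYiqZFiWVVVmZ3dkNFaJmpl2eoRGdVVVVmZ3UhNVeJqXZWiVJFZlVVaIhlISRVZ4dlVWdUVodVZmeHZUMiNERFREVVVXmYZWd3mYiHVDMhESETRVaaqXZomaqqqph1QhERElVnmqqHZ6qqq83KqGUyIRNWZ5qql2eaqqve7KqGVVRFVmeaqpd3maqqvMuqmHZmZmd3mqmHZmeJmaqqqqmZmYd4mZqph2VVZnaJqqqqqqqpmqqqqYdlVVVVaKqqqqmaqqqqqqmHZlVVVVeKqqqYmaqqqqqpl2VVVVVWeKqpiJqqqqqqh4hlVVRFVWeaqoeJqqqqqmVnZmVTNVVWeJqXZ4mqqqlVVWZmZCNVVWZ5l2Z4mqmGVVVVVnZDRVVVVnZVZoiHZURVVVVnZDRVQzMzM0VWVVVVVVZniXVVZSETRUI1VURFVVV4mqqWVmQiR5l1VURFVVVWmqqql1VVRYvuuGVVZlVVWKqYmpdVVVac7sqGZ4hlVWmpiJqod2VWi+3LmIiYZVVoqZqqqZh2eJq73KmZiGVVVomqqqqph4mqqt26mYZVVVVnmru6qYZniarNuqqXVWaJmqvMupdVVniarLqqmGaIqqq7uql1VVVnmprKqoZn"/>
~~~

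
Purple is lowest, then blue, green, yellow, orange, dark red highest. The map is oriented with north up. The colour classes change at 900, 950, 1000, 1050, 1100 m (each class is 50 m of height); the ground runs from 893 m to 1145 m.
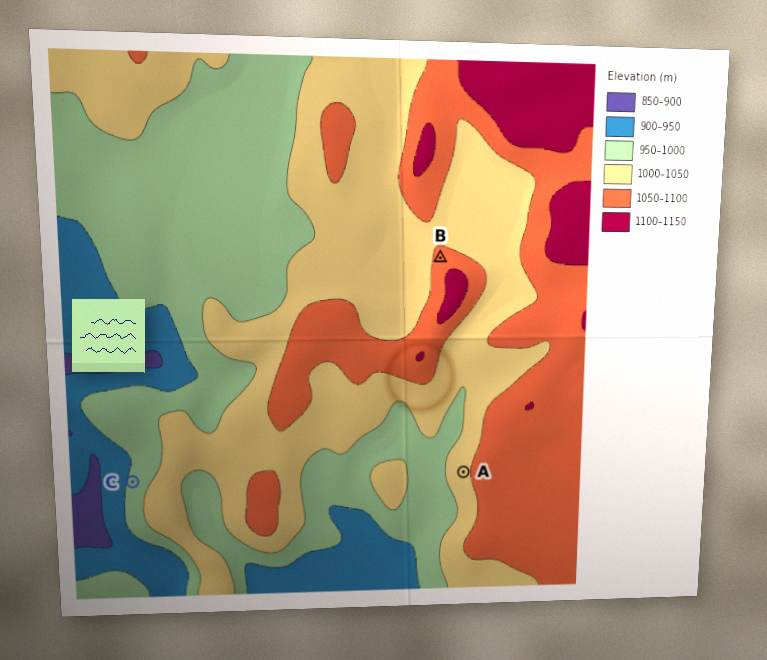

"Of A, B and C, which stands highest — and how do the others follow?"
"B A C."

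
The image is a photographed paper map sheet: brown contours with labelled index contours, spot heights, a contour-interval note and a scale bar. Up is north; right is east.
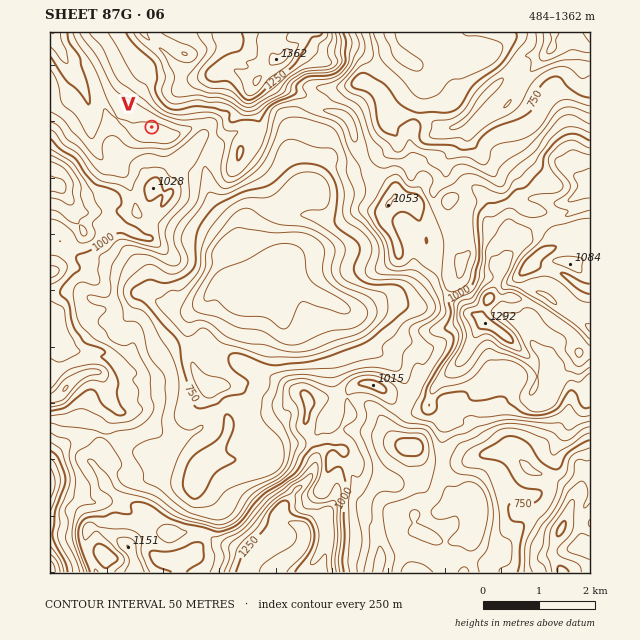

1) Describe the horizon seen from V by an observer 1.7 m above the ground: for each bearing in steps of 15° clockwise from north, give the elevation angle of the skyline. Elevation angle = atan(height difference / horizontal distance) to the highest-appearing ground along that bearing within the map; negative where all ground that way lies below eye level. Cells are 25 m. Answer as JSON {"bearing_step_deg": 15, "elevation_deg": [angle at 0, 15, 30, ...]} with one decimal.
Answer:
{"bearing_step_deg": 15, "elevation_deg": [16.8, 21.7, 25.0, 24.2, 19.0, 13.9, 7.4, 9.1, 10.4, 11.2, 11.0, 11.6, 12.9, 12.4, 9.7, 10.2, 12.4, 9.0, 4.4, 1.2, 2.7, 3.7, 7.6, 11.8]}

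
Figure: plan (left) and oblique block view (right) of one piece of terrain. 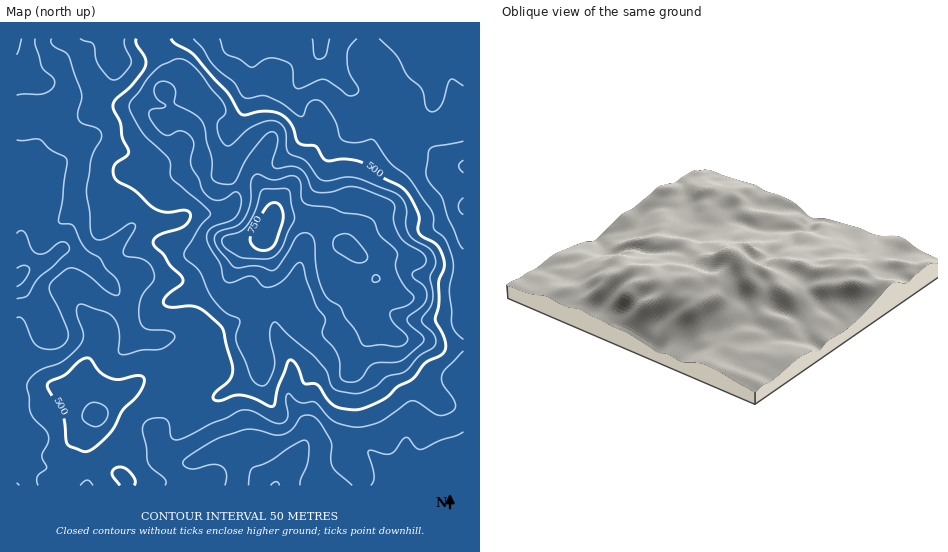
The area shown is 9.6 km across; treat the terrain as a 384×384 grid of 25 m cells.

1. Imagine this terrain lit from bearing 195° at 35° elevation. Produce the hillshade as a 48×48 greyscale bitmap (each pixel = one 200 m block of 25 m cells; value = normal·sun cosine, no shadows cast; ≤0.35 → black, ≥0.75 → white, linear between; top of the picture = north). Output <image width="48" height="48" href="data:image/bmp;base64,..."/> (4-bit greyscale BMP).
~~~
<image width="48" height="48" href="data:image/bmp;base64,Qk32BAAAAAAAAHYAAAAoAAAAMAAAADAAAAABAAQAAAAAAIAEAAATCwAAEwsAABAAAAAAAAAAAAAAABEREQAiIiIAMzMzAERERABVVVUAZmZmAHd3dwCIiIgAmZmZAKqqqgC7u7sAzMzMAN3d3QDu7u4A////AKqHiaqpqGZmZmZ3eImrqIiaqqmIiaqqmamImaqYhlZmZmZmd4mrqIiaqpiImqqZmZmZqqqnZVd3iIdmZ4qrqYiZqYeJqqmZmZmJq7u5dniJq6qYiJqqupmZmHiaqaqamZmImru7mIiJq7u6qqq7y6mqmZq6mZqqqpmqmru7qYiJmru7u7vN3Kq7u8y6mqqruqq7qqq6qZiZmau8y7ze26vN3dy6qqq7u6q7upmYiamZmZq8u83tqb3d3My7qqu7qqqqqodmeqqZmZmrvN3bed3d3My7uqu6mKqqqpdmeaqZmIiJq93Jeszd3dzLu7qYdpmZiJh2d4mZmYh3isy5mrzM3ty7vLqHZ3dmVndlVmeImZiHeaupmqzLzLurzbmIiHZURVZVVWZ3iZmIirqYmru7qZq83bqqqZdkREVndmZniIiIq7qHi7u7qavM3MzLqpdlVVaJh2ZniHiJu7p2i7u7qavMzMzKiIdmd3iZh3iIiImauqh3rLu6qqzMuYh2Znd4mqmId4mqmZmruYd4q6qZq7u5dDMzVmd5q7l1V5qruqq8yoiJqZmZrLl2VVVVd1aJq6dUR5mry7vNy5mZmImru6hnmrqXd0aauoZUWJmZq7zMuqmamJq8ypiJu7qGd0eaqXZVeZh3eJq7uqmrqavMupmql2ZVdmZ4h3ZXmZh3eJqqu6q8uqu7qZmpdENGd5dlZlVpupmZq7uqvd3cuqq6mZmHVWd4h7qGVVaau6qrzMqrzv/9uqqqmqmGaKmHZrzKdXrLqrvMuqm9/u/9uqqpmph2eHVERavLqbzbmZq6mInO3LzcqqqpmXZVVBACRaqqzMvLqYiHdmipZXm6mbyph2VlQgATRaqZu7qqqoh3ZmdiAUeZiruXZVZ2VEVVVamImqqZmqqqmIdkM0VneIh2VVZ2ZmZmVZmYiaqZmbu7u7u6l2ZlZlVVZmdmZlRVZpmYmaqZmru7u83cuphkRVQ0V3ZDMjRFeJmZmZmZqruqq825iqlSNWQzNDIQATRWeYmZmZmZqqqZqruWaJcxI0MzMhEREkVmd4mZmZmZmZiJmruWZ4ZDIRNEQzMzRWd3d5maqYiYiIiJqqqGd3ZmQRNVVERVZniImaqqqpiIeImruphmd3eIYyRmVEVneIiau7uqqqiImavMuphmd3d4ZEV3VVZ4iImrvMu6qqqZmrzMurlmdmZlVFZ3Znh3eImaq7uqmqu6qrzKmqdnh1RCI1d3Z4d2d4eImZmZmZqqq7uoiGVolkMhAmh2Z3ZneHd4iGZniImZmpmIh1V4ZEQyJGdlZ2Z4iIeIiERWd4mYdmeJl3iFM0RURWVVZ3eJmIiIiFZ3iKuXVVaId5hSJFZmZ2VVZ4mZh3eIh3iZmrqGZlVVV4UhNWd3d3VVeamZh3d4h4mqq7hmd3ZlVlECRWd3d3ZWiZmYd3d4h4mqu5ZneJqXZSEkVWZmZ3dnmZiId3d4h4mryoZ3irynUxJGZmZlZ3d4mYiHd3d4d5q7und3isyWQiRXd3ZVZ3d4mIh3Znd4dw=="/>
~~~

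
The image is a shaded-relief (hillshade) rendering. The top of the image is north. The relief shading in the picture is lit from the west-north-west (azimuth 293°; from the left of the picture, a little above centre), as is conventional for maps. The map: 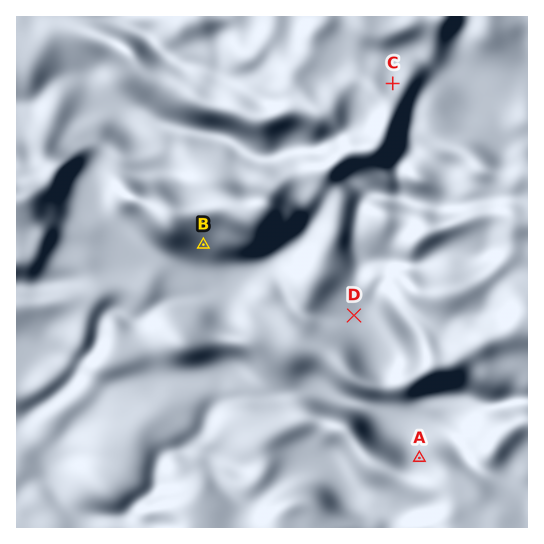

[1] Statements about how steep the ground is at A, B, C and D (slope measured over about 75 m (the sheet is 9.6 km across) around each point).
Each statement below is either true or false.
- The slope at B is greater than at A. false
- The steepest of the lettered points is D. false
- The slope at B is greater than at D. true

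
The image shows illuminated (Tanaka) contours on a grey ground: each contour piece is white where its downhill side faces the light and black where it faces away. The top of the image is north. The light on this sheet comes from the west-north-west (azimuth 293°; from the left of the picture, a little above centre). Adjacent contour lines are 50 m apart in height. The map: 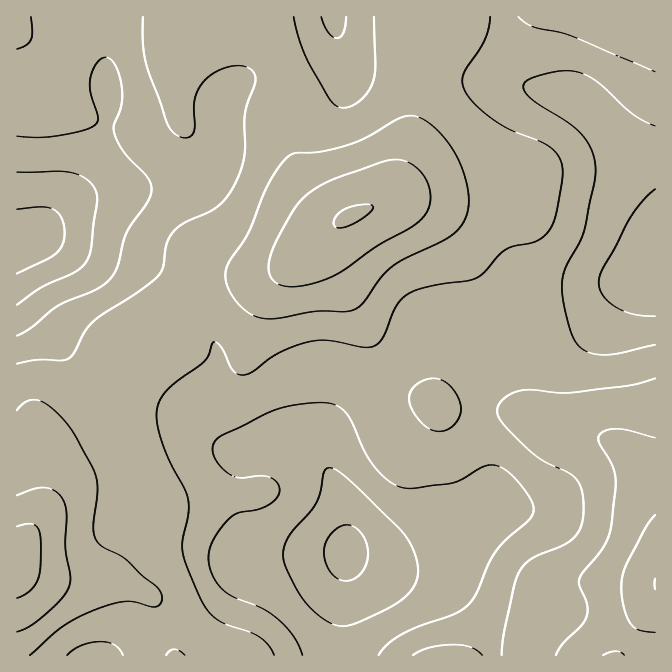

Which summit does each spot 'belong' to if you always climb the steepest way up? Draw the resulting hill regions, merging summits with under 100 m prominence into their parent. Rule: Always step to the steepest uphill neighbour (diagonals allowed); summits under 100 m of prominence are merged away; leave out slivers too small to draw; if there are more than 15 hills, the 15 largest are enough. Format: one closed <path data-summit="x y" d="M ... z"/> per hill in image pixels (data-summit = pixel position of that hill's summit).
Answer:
<path data-summit="348 217" d="M504 16l-412 0 12 32 2 39 3 15-3 23-20 50-30 35-8 13-15 14 15 1 32 11 62 14 33 16 21 26 20 42 0 16-13 40 1 17 9 15 7 8 14 6 13 0 27-8 14 0 16 5 18 15-1-18 3-10 22-35 12-12 40-25 26-27 14 0 20 5 29 17 33-10 44-8 23-12 35-37 34-17 0-85-3-7-30-32-17-21-26-26-13-7-33-6-10-5-6-6-7-19z"/><path data-summit="17 554" d="M90 16l-74 1 0 638 322 1 3-8 0-30 5-44 0-52-8-32-15-28-11-11-24-10-14 0-27 8-13 0-14-6-7-8-9-15-1-17 13-40 0-16-20-42-21-26-33-16-62-14-32-11-15-1 15-14 8-13 30-35 20-50 3-23-3-15-2-39-8-25z"/><path data-summit="655 584" d="M655 273l-33 16-35 37-23 12-44 8-33 10-29-17-20-5-14 0-26 27-40 25-12 12-18 29-7 16 0 14 17 33 8 32 0 52-5 44-1 38 316-1z"/>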